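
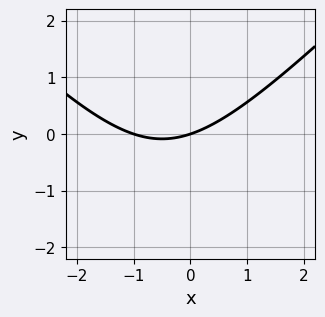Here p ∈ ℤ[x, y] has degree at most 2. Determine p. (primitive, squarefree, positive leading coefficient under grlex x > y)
(a) deg p = 2. A generic line meets the curve in up to 2 points.
(b) From the visible intercepts: it crosses the y-axis at the gridline y = 0; among the integer gridlines, it crosses the x-axis at x ∈ {-1, 0}.
(c) Fitting integer coefficients to these (and the overall shape) gives p.

x^2 - y^2 + x - 3*y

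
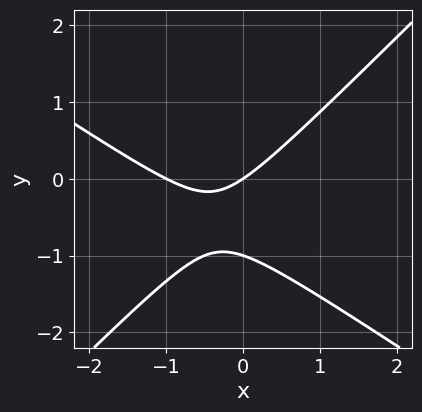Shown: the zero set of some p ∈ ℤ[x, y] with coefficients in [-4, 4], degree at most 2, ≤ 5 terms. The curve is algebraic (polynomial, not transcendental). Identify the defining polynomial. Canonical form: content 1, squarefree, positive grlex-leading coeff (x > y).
The degree is 2 — the shape is more complex than any degree-1 curve.
Observable constraints: the x-axis gridline crossings are at x ∈ {-1, 0}; the y-axis gridline crossings are at y ∈ {-1, 0}.
Together with the visible shape, these determine p as stated.

2*x^2 + x*y - 3*y^2 + 2*x - 3*y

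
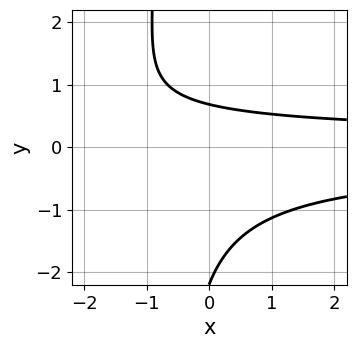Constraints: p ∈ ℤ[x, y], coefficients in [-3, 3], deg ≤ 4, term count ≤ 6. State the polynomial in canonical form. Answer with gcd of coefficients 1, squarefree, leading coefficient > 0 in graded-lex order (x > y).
3*x*y^2 + 2*y^2 + 3*y - 3

(a) Degree: a generic line meets the curve in up to 3 points, so deg p = 3.
(b) Against the integer gridlines: the curve avoids every integer x-axis point in the box.
(c) Putting this together gives p.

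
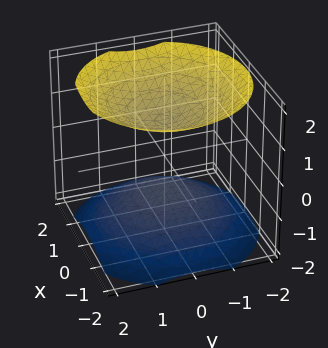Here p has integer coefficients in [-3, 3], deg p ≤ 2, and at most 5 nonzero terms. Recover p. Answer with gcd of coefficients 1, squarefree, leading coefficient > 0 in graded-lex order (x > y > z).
1. I count 2 distinct pieces. They look like related sheets of one shape, so recover p as a whole.
2. deg p = 2. Two separate bowl-shaped sheets opening away from each other; a quadric.
3. Symmetries: every cross-section ⟂ z is a circle, so x, y appear only via x² + y²; it's symmetric under z → −z, forcing even powers of z.
4. Checking where it meets the axes: among the integer gridlines, it crosses the z-axis at z ∈ {-1, 1}; no y-intercept at any integer in the box; no x-intercept at any integer in the box.
5. Fitting integer coefficients to these (and the overall shape) gives p.

2*x^2 + 2*y^2 - 3*z^2 + 3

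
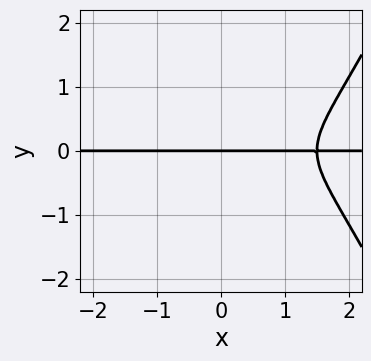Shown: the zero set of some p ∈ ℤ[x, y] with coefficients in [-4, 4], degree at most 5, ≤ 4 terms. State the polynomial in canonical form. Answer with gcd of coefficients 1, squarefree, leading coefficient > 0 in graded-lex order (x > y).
2*x^3*y - 3*x^2*y - 3*y^3

The degree is 4 — the shape is more complex than any degree-3 curve.
Checking where it meets the axes: every point of the x-axis in the box is on the curve; it meets the y-axis at y = 0 (among the integer gridlines).
Putting this together gives p.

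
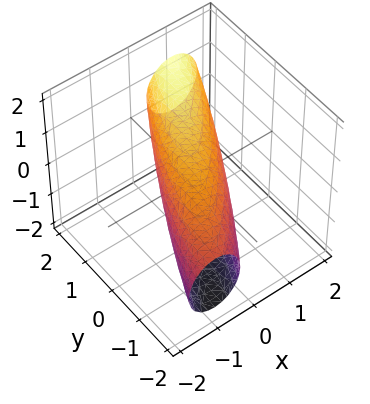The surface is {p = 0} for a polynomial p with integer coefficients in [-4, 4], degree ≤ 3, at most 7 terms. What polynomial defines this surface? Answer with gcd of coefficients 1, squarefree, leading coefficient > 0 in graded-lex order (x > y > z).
3*x^2 - 3*x*y + y^2 - y*z + 2*z^2 - 2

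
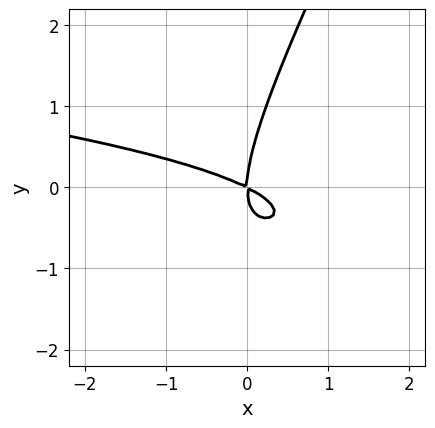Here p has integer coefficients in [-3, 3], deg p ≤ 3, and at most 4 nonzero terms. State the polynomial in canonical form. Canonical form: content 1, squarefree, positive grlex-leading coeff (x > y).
2*x*y^2 - y^3 + x^2 + 2*x*y

1. Degree: no degree-2 curve has this shape, so deg p = 3.
2. Observable constraints: it meets the x-axis at x = 0 (among the integer gridlines); it crosses the y-axis at the gridline y = 0.
3. Together with the visible shape, these determine p as stated.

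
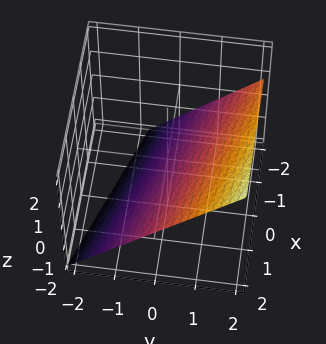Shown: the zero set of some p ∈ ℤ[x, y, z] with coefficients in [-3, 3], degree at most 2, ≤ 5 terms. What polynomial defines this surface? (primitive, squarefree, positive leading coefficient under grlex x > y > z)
(a) The degree is 1 — every cross-section is a straight line — this is a plane.
(b) Reading off the gridlines: one x-axis crossing is at x = 2.
(c) Putting this together gives p.

x + 3*y - 3*z - 2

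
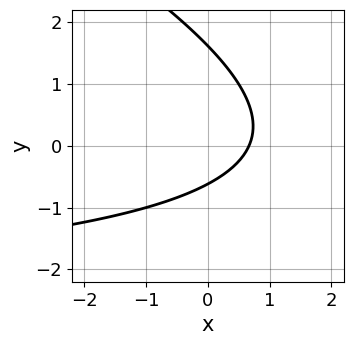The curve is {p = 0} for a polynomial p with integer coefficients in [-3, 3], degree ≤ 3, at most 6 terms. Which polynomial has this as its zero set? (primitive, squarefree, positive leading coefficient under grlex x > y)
x*y + 2*y^2 + 3*x - 2*y - 2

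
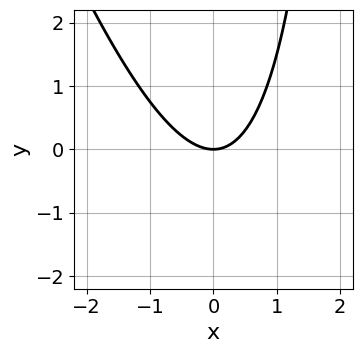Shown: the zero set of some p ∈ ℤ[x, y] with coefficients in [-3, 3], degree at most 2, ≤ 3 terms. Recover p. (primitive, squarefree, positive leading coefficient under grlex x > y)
1. The degree is 2 — the shape is more complex than any degree-1 curve.
2. Against the integer gridlines: one x-axis crossing is at x = 0; one y-axis crossing is at y = 0.
3. The integer polynomial consistent with all of this is the stated p.

3*x^2 + x*y - 3*y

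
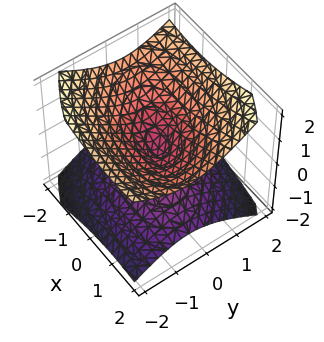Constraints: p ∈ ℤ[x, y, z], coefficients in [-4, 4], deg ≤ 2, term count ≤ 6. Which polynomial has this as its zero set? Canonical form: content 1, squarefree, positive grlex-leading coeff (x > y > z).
x^2 + x*y + 2*y^2 - 3*z^2

There are 2 components.
deg p = 2.
Checking where it meets the axes: it meets the y-axis at y = 0 (among the integer gridlines); it meets the z-axis at z = 0 (among the integer gridlines); one x-axis crossing is at x = 0.
Fitting integer coefficients to these (and the overall shape) gives p.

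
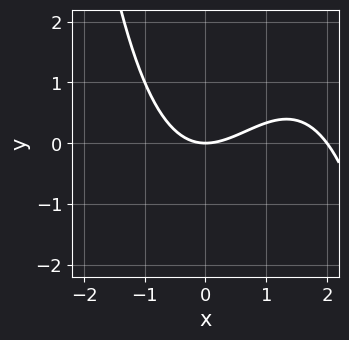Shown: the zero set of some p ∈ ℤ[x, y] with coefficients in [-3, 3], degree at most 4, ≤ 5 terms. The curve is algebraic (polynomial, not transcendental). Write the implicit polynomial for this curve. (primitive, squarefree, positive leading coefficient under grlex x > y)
x^3 - 2*x^2 + 3*y

First, the degree is 3 — a generic line meets the curve in up to 3 points.
Then, reading off the gridlines: it meets the y-axis at y = 0 (among the integer gridlines); among the integer gridlines, it crosses the x-axis at x ∈ {0, 2}.
Finally, matching integer coefficients to the picture gives p.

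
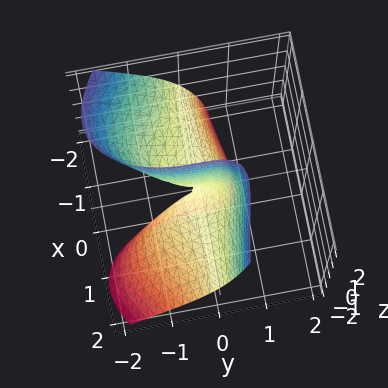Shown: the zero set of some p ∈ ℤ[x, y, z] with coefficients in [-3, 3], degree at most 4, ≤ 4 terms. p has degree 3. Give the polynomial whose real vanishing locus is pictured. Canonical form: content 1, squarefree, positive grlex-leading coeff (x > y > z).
First, deg p = 3. No degree-2 surface has this shape.
Then, from the axis intercepts and sections: one y-axis crossing is at y = 0; every point of the z-axis in the box is on the surface; every point of the x-axis in the box is on the surface.
Finally, matching integer coefficients to the picture gives p.

3*x^2*y + 2*x*y*z + y^3 - 3*x*z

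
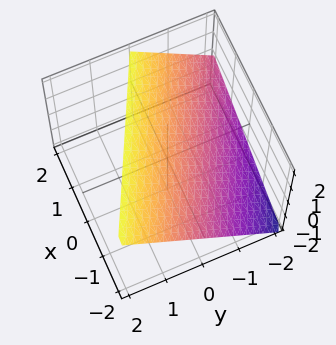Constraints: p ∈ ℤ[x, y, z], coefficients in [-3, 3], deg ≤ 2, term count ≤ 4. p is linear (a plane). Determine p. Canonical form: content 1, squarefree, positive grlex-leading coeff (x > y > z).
x + 2*y - 2*z + 2

(a) deg p = 1. The surface is flat (a plane).
(b) From the visible intercepts: it crosses the x-axis at the gridline x = -2; one z-axis crossing is at z = 1; one y-axis crossing is at y = -1.
(c) The integer polynomial consistent with all of this is the stated p.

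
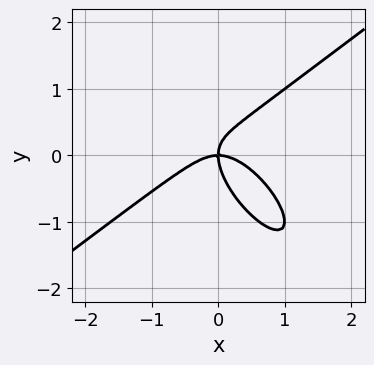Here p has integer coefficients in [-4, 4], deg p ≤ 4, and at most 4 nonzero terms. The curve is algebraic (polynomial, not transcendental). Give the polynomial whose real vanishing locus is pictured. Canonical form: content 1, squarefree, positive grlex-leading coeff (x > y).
x^3 - x*y^2 - y^3 + x*y

(a) The degree is 3 — a generic line meets the curve in up to 3 points.
(b) From the visible intercepts: it crosses the x-axis at the gridline x = 0; it meets the y-axis at y = 0 (among the integer gridlines).
(c) Solving for integer coefficients yields p as stated.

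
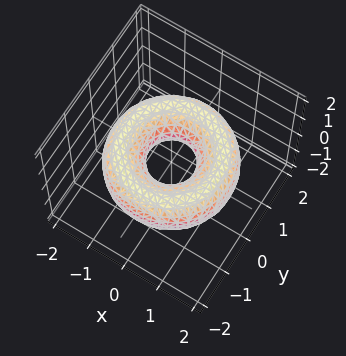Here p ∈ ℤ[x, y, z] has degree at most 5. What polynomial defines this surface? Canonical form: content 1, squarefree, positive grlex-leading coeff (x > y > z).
x^4 + 2*x^2*y^2 + y^4 - 3*x^2 - 3*y^2 + 3*z^2 + 1

First, the degree is 4 — a generic line meets the surface in up to 4 points.
Then, by symmetry, the z-axis is an axis of rotation, so x and y enter only as x² + y².
Next, reading off the gridlines: the surface avoids every integer z-axis point in the box; a circular section at z = 0 has radius between 0 and 1.
Finally, matching integer coefficients to the picture gives p.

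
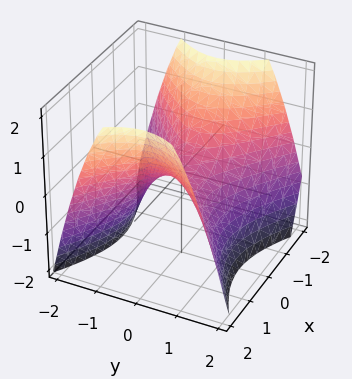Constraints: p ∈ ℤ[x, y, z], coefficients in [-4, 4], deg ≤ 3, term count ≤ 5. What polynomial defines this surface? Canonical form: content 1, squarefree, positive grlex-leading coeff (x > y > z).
(a) deg p = 2. A hyperbolic paraboloid; a quadric.
(b) Symmetries: it's symmetric under y → −y, forcing even powers of y; mirror symmetry x ↦ −x ⇒ only even powers of x.
(c) Observable constraints: one z-axis crossing is at z = 0; one y-axis crossing is at y = 0; it crosses the x-axis at the gridline x = 0.
(d) Matching integer coefficients to the picture gives p.

2*x^2 - 3*y^2 - 3*z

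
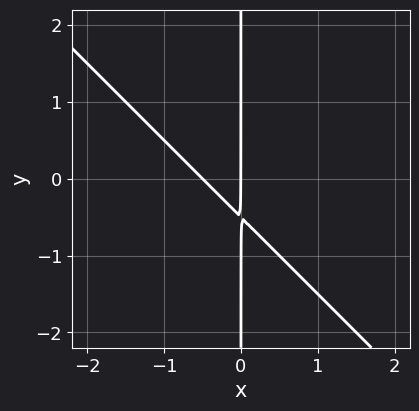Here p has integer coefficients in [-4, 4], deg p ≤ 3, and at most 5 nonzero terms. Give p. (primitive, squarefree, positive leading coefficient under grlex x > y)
2*x^2 + 2*x*y + x

First, degree: no degree-1 curve has this shape, so deg p = 2.
Next, observable constraints: the visible y-axis segment lies entirely on the curve; one x-axis crossing is at x = 0.
Finally, these observations pin down the coefficients.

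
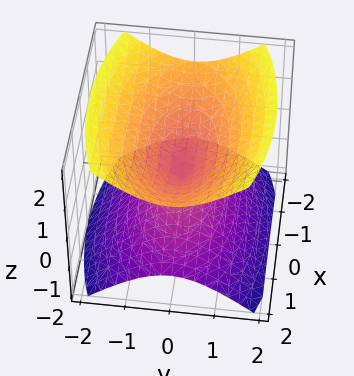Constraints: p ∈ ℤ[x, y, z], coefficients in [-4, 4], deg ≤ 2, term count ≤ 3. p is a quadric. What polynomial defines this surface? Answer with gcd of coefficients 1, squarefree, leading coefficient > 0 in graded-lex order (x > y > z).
x^2 + 3*y^2 - 3*z^2

There are 2 components.
Degree: a double cone through the origin; a quadric, so deg p = 2.
Symmetries: the y ↦ −y reflection is a symmetry, so y appears only in even powers; mirror symmetry x ↦ −x ⇒ only even powers of x; it's symmetric under z → −z, forcing even powers of z.
Checking where it meets the axes: one x-axis crossing is at x = 0; it crosses the z-axis at the gridline z = 0.
Solving for integer coefficients yields p as stated.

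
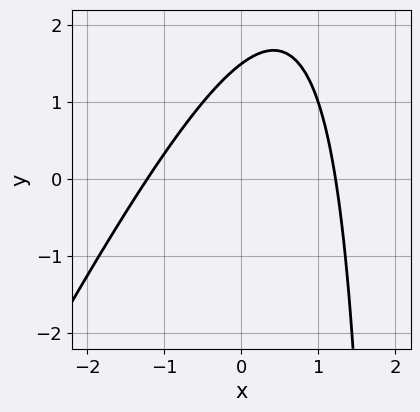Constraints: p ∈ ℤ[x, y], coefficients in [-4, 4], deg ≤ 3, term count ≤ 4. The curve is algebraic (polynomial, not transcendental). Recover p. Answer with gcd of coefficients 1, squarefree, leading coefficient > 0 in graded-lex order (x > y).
2*x^2 - x*y + 2*y - 3

1. Degree: a generic line meets the curve in up to 2 points, so deg p = 2.
2. Solving for integer coefficients yields p as stated.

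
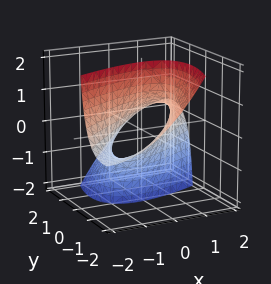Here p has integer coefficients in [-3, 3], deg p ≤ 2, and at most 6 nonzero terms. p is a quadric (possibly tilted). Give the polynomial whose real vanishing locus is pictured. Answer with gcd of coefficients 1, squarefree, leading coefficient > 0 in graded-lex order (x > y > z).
(a) deg p = 2. A generic line meets the surface in up to 2 points.
(b) From the visible intercepts: among the integer gridlines, it crosses the x-axis at x ∈ {-1, 1}; among the integer gridlines, it crosses the y-axis at y ∈ {-1, 1}; it misses every integer gridline on the z-axis.
(c) Fitting integer coefficients to these (and the overall shape) gives p.

x^2 - 2*x*y + y^2 + 2*y*z - 1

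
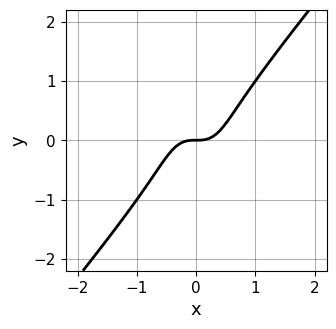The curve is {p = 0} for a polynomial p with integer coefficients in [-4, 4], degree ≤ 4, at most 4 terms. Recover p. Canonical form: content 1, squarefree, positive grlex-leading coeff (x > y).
deg p = 3. The shape is more complex than any degree-2 curve.
Against the integer gridlines: one x-axis crossing is at x = 0; one y-axis crossing is at y = 0.
Putting this together gives p.

3*x^3 - x^2*y - y^3 - y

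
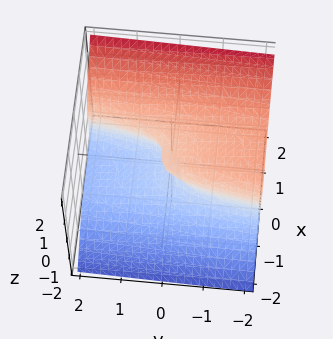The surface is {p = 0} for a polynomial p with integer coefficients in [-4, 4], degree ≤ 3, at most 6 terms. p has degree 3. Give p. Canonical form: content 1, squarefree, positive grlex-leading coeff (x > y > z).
3*x^3 - 3*z^3 - y + z

1. deg p = 3. A generic line meets the surface in up to 3 points.
2. Against the integer gridlines: it meets the y-axis at y = 0 (among the integer gridlines); it meets the x-axis at x = 0 (among the integer gridlines); it meets the z-axis at z = 0 (among the integer gridlines).
3. Matching integer coefficients to the picture gives p.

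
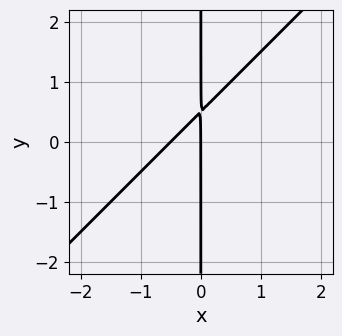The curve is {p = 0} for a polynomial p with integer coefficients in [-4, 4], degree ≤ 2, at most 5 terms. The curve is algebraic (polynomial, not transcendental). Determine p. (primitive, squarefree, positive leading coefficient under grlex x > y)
2*x^2 - 2*x*y + x

First, degree: no degree-1 curve has this shape, so deg p = 2.
Next, checking where it meets the axes: every point of the y-axis in the box is on the curve; it meets the x-axis at x = 0 (among the integer gridlines).
Finally, fitting integer coefficients to these (and the overall shape) gives p.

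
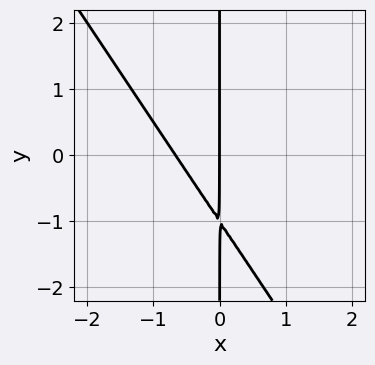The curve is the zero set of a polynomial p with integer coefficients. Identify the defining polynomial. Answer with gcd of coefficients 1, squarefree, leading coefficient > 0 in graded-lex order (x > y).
First, deg p = 2. The shape is more complex than any degree-1 curve.
Next, from the axis intercepts and sections: every point of the y-axis in the box is on the curve; it crosses the x-axis at the gridline x = 0.
Finally, the integer polynomial consistent with all of this is the stated p.

3*x^2 + 2*x*y + 2*x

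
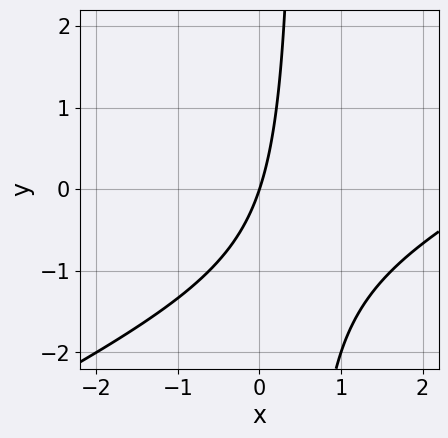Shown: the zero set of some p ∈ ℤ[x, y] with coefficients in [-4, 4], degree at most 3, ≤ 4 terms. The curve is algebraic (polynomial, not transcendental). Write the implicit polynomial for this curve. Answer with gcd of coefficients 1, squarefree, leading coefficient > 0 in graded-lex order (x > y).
(a) deg p = 2. The shape is more complex than any degree-1 curve.
(b) Checking where it meets the axes: one x-axis crossing is at x = 0; it meets the y-axis at y = 0 (among the integer gridlines).
(c) Putting this together gives p.

x^2 - 2*x*y - 3*x + y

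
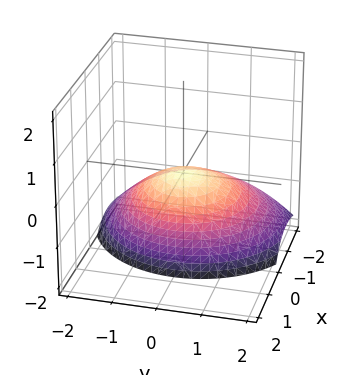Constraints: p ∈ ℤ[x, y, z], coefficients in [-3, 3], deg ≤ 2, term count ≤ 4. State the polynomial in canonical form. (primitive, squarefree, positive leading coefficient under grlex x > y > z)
1. The degree is 2 — no degree-1 surface has this shape.
2. Observable constraints: one z-axis crossing is at z = 0; it meets the x-axis at x = 0 (among the integer gridlines); it crosses the y-axis at the gridline y = 0.
3. These observations pin down the coefficients.

2*x^2 - 3*x*z + 2*y^2 + 3*z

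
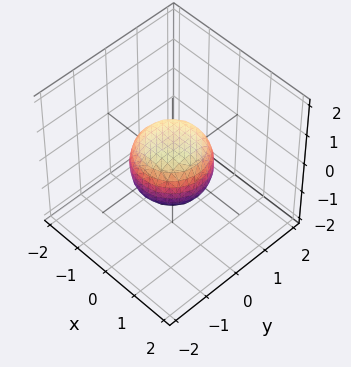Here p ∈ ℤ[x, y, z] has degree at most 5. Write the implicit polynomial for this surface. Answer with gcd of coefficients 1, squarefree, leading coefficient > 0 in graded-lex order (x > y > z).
2*x^4 + 4*x^2*y^2 + 2*y^4 - x^2 - y^2 + 2*z^2 - 1

Degree: no degree-3 surface has this shape, so deg p = 4.
Symmetries: the z-axis is an axis of rotation, so x and y enter only as x² + y².
From the axis intercepts and sections: the y-axis gridline crossings are at y ∈ {-1, 1}; a circular section at z = 0 has radius exactly 1; among the integer gridlines, it crosses the x-axis at x ∈ {-1, 1}.
Putting this together gives p.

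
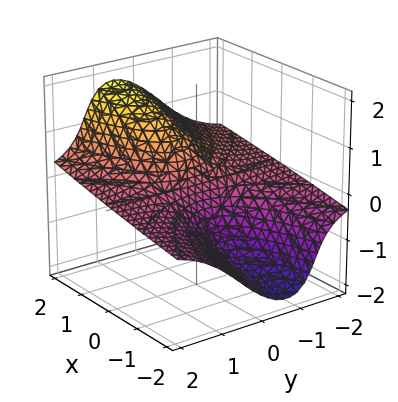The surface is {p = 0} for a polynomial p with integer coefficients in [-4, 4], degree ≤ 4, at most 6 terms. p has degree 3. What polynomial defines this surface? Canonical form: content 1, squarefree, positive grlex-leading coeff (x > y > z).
3*y^2*z - 2*y*z^2 + z^3 - 2*x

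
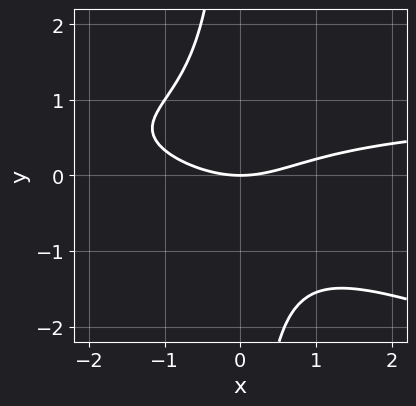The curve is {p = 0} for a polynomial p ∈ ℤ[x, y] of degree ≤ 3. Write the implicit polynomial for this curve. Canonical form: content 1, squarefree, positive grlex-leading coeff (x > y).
x^2*y + 3*x*y^2 - x^2 + 3*y

1. The degree is 3 — a generic line meets the curve in up to 3 points.
2. From the axis intercepts and sections: it meets the y-axis at y = 0 (among the integer gridlines); it meets the x-axis at x = 0 (among the integer gridlines).
3. Assembling these constraints gives the stated polynomial.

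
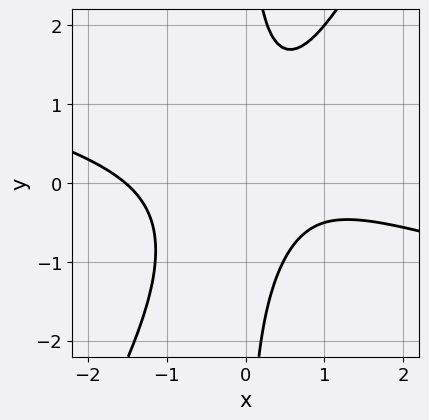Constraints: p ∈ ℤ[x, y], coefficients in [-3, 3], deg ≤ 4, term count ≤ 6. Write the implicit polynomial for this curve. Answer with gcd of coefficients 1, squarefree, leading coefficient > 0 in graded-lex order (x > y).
First, deg p = 3. No degree-2 curve has this shape.
Next, from the axis intercepts and sections: the curve avoids every integer y-axis point in the box.
Finally, together with the visible shape, these determine p as stated.

x^3 + 3*x^2*y - 2*x*y^2 - x + 2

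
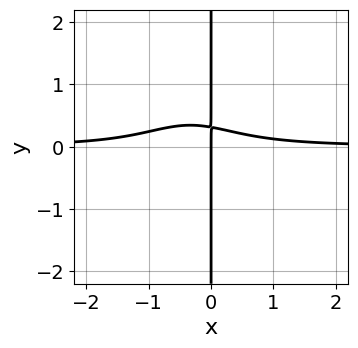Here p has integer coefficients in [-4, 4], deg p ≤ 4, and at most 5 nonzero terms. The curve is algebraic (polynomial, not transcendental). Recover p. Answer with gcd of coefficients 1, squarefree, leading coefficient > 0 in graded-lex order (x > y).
3*x^3*y + 2*x*y^3 + 2*x^2*y + 3*x*y - x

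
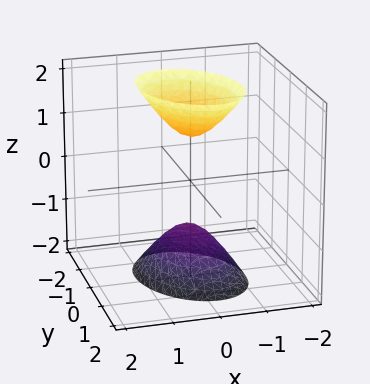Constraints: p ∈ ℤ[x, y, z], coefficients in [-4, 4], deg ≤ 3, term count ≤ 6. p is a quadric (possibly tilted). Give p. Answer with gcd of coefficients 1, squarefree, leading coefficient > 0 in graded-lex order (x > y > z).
3*x^2 + x*y + 2*y^2 - z^2 + 1

1. I count 2 distinct pieces. They look like related sheets of one shape, so recover p as a whole.
2. deg p = 2. A generic line meets the surface in up to 2 points.
3. Checking where it meets the axes: no y-intercept at any integer in the box; the z-axis gridline crossings are at z ∈ {-1, 1}; the surface avoids every integer x-axis point in the box.
4. The integer polynomial consistent with all of this is the stated p.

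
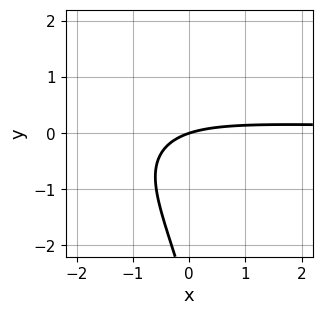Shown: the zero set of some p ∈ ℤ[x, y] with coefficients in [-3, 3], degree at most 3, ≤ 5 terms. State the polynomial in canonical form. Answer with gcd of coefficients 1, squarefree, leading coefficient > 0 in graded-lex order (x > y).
x^2*y + 3*x*y + y^2 - x + 3*y

1. Degree: a generic line meets the curve in up to 3 points, so deg p = 3.
2. From the visible intercepts: one y-axis crossing is at y = 0; it meets the x-axis at x = 0 (among the integer gridlines).
3. These observations pin down the coefficients.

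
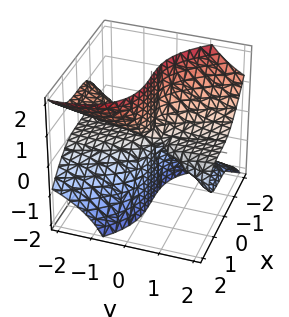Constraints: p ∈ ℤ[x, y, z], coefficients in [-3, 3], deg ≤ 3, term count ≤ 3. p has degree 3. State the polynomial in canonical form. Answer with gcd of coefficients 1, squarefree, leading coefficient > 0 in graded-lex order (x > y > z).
x^3 + y^2*z + 2*y*z^2

First, deg p = 3. No degree-2 surface has this shape.
Then, against the integer gridlines: one x-axis crossing is at x = 0; the visible z-axis segment lies entirely on the surface.
Finally, the integer polynomial consistent with all of this is the stated p. Check: (0, 1, 0) on the y-axis lies on the surface, and p(0, 1, 0) = 0. ✓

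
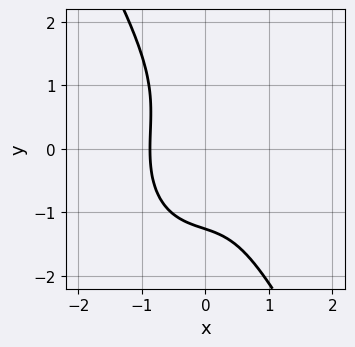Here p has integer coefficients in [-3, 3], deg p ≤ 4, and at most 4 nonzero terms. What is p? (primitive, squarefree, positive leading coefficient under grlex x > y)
First, degree: the shape is more complex than any degree-2 curve, so deg p = 3.
Finally, matching integer coefficients to the picture gives p.

3*x^3 + x*y^2 + y^3 + 2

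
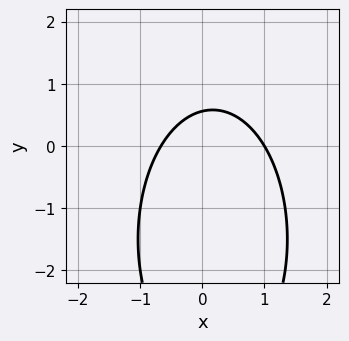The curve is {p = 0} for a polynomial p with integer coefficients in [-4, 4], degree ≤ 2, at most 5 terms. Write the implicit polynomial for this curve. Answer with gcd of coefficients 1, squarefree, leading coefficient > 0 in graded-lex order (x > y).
3*x^2 + y^2 - x + 3*y - 2

1. The degree is 2 — a generic line meets the curve in up to 2 points.
2. Against the integer gridlines: it meets the x-axis at x = 1 (among the integer gridlines).
3. These observations pin down the coefficients.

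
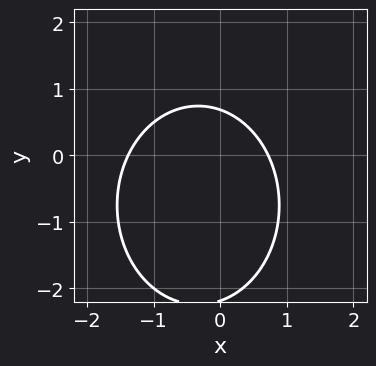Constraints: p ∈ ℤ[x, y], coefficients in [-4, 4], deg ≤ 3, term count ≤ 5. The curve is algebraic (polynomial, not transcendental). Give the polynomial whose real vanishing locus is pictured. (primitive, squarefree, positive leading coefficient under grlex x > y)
3*x^2 + 2*y^2 + 2*x + 3*y - 3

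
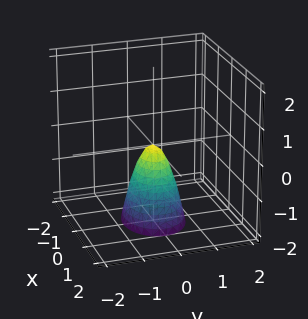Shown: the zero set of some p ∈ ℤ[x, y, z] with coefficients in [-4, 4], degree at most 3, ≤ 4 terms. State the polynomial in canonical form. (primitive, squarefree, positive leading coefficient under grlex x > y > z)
The degree is 2 — a paraboloid; a quadric.
Symmetries: the y ↦ −y reflection is a symmetry, so y appears only in even powers; the x ↦ −x reflection is a symmetry, so x appears only in even powers.
Checking where it meets the axes: it crosses the x-axis at the gridline x = 0; it meets the z-axis at z = 0 (among the integer gridlines); one y-axis crossing is at y = 0.
Putting this together gives p.

2*x^2 + 3*y^2 + z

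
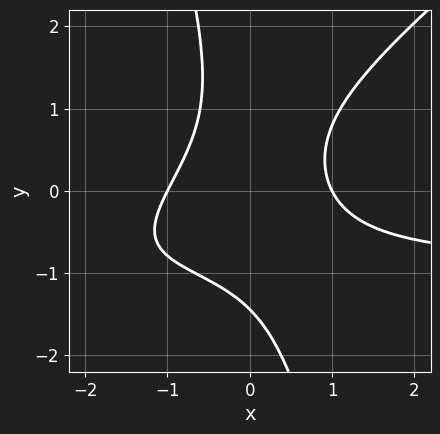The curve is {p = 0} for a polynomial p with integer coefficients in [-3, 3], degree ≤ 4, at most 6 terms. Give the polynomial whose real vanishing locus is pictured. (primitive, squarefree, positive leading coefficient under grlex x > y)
3*x^2*y - 3*x*y^2 - y^3 + 3*x^2 - 3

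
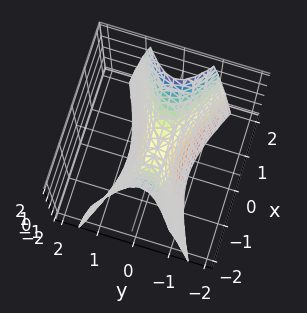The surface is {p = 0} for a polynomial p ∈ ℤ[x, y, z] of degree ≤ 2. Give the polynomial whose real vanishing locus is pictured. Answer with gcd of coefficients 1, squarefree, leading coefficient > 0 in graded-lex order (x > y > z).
First, deg p = 2. A hyperbolic paraboloid; a quadric.
Next, symmetries: it's symmetric under x → −x, forcing even powers of x; it's symmetric under y → −y, forcing even powers of y.
Then, reading off the gridlines: one y-axis crossing is at y = 0; one x-axis crossing is at x = 0; it crosses the z-axis at the gridline z = 0.
Finally, the integer polynomial consistent with all of this is the stated p.

x^2 - 3*y^2 - z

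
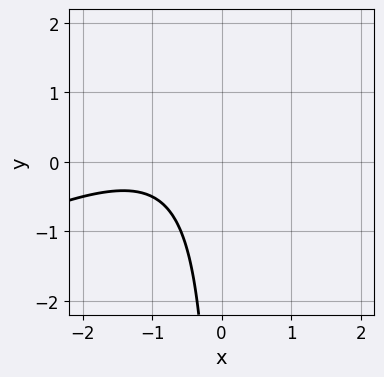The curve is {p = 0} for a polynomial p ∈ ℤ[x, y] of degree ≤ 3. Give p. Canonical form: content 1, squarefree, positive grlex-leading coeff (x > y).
First, degree: the shape is more complex than any degree-1 curve, so deg p = 2.
Next, checking where it meets the axes: no y-intercept at any integer in the box; the curve avoids every integer x-axis point in the box.
Finally, the integer polynomial consistent with all of this is the stated p.

x^2 - 2*x*y + 2*x + 2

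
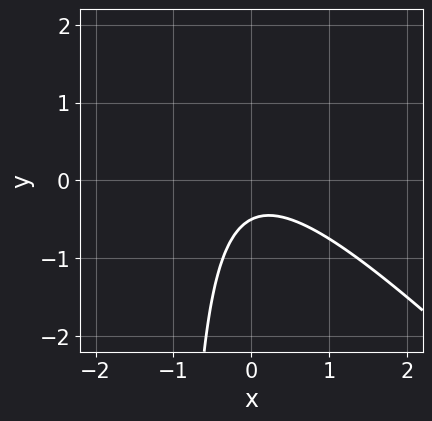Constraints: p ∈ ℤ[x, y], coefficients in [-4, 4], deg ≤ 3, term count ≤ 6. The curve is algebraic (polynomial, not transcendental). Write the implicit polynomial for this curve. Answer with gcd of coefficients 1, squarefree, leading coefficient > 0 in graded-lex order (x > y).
2*x^2 + 2*x*y + 2*y + 1

deg p = 2. The shape is more complex than any degree-1 curve.
Checking where it meets the axes: it misses every integer gridline on the x-axis.
Assembling these constraints gives the stated polynomial.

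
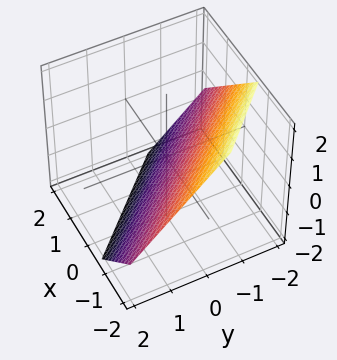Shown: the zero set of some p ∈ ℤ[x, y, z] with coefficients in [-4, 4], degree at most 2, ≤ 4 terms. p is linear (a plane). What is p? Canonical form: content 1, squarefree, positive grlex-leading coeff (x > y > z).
3*x + 3*y + 3*z + 2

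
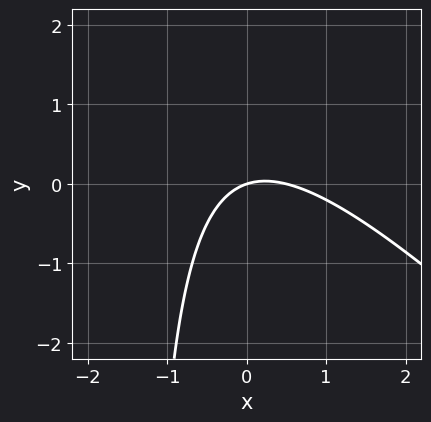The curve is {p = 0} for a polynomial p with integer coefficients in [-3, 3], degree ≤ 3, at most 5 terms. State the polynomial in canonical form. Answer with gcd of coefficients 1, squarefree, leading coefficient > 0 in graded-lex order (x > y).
2*x^2 + 2*x*y - x + 3*y

First, deg p = 2.
Next, against the integer gridlines: it meets the x-axis at x = 0 (among the integer gridlines); it crosses the y-axis at the gridline y = 0.
Finally, assembling these constraints gives the stated polynomial.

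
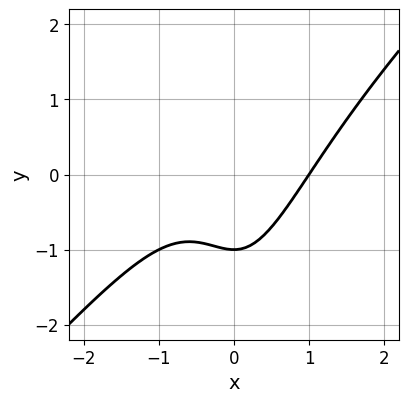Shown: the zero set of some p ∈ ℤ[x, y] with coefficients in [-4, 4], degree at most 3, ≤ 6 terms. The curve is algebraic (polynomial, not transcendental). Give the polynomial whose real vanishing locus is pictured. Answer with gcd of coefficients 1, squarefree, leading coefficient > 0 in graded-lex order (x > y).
x^3 - x^2*y - y - 1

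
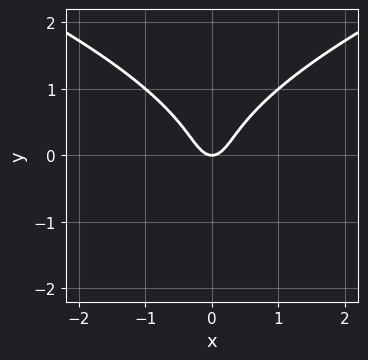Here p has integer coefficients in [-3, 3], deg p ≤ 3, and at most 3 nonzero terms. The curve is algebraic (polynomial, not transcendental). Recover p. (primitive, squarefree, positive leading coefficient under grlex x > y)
2*y^3 - 3*x^2 + y

(a) The degree is 3 — a generic line meets the curve in up to 3 points.
(b) Symmetries: it's symmetric under x → −x, forcing even powers of x.
(c) From the visible intercepts: it crosses the x-axis at the gridline x = 0; it crosses the y-axis at the gridline y = 0.
(d) These observations pin down the coefficients.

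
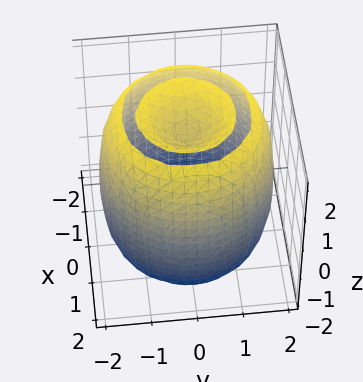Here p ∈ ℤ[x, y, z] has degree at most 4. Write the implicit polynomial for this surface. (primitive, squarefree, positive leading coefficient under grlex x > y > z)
x^4 + 2*x^2*y^2 + y^4 - 3*x^2 - 3*y^2 + z^2 - 2

(a) There are 2 components. Treating them together as one polynomial.
(b) The degree is 4 — the shape is more complex than any degree-3 surface.
(c) Symmetries: rotational symmetry about the z-axis ⇒ p depends on x, y only through x² + y².
(d) From the axis intercepts and sections: a circular section at z = -2 has radius exactly 1.
(e) Fitting integer coefficients to these (and the overall shape) gives p.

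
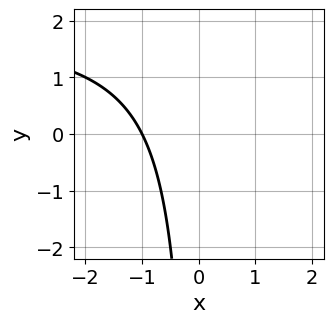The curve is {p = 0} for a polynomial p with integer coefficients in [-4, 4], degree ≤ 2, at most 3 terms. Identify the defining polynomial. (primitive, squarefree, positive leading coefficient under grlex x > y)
x*y - 2*x - 2

1. Degree: a generic line meets the curve in up to 2 points, so deg p = 2.
2. From the axis intercepts and sections: the curve avoids every integer y-axis point in the box; one x-axis crossing is at x = -1.
3. The integer polynomial consistent with all of this is the stated p.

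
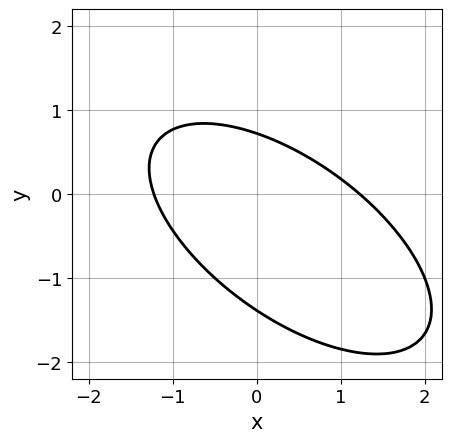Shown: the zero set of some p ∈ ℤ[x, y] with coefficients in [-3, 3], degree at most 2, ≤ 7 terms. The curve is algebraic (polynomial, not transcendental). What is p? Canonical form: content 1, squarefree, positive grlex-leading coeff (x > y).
1. Degree: the shape is more complex than any degree-1 curve, so deg p = 2.
2. Solving for integer coefficients yields p as stated.

2*x^2 + 3*x*y + 3*y^2 + 2*y - 3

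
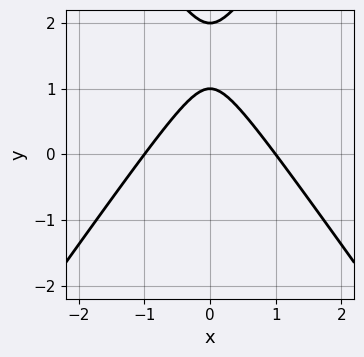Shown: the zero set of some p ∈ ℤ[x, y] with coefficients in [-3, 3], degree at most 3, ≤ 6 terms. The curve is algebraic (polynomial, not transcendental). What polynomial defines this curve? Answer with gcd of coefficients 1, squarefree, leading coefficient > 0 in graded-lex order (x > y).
(a) Degree: a generic line meets the curve in up to 2 points, so deg p = 2.
(b) Symmetries: mirror symmetry x ↦ −x ⇒ only even powers of x.
(c) Reading off the gridlines: among the integer gridlines, it crosses the y-axis at y ∈ {1, 2}; among the integer gridlines, it crosses the x-axis at x ∈ {-1, 1}.
(d) Together with the visible shape, these determine p as stated.

2*x^2 - y^2 + 3*y - 2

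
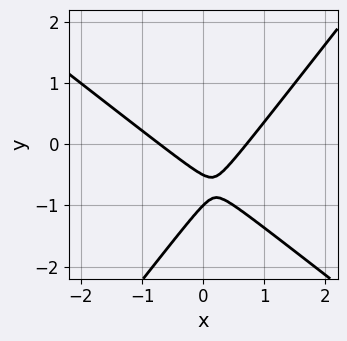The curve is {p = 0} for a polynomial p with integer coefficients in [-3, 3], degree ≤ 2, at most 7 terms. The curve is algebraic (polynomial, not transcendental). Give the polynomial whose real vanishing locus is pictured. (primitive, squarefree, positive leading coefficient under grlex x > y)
2*x^2 + x*y - 2*y^2 - 3*y - 1

Degree: a generic line meets the curve in up to 2 points, so deg p = 2.
Observable constraints: it crosses the y-axis at the gridline y = -1.
Matching integer coefficients to the picture gives p.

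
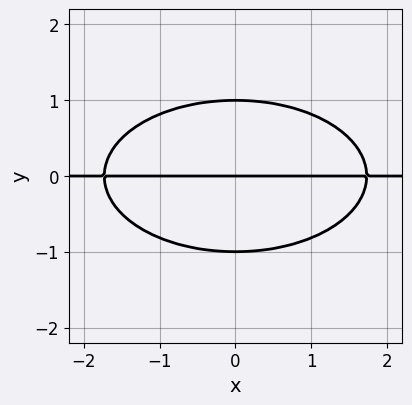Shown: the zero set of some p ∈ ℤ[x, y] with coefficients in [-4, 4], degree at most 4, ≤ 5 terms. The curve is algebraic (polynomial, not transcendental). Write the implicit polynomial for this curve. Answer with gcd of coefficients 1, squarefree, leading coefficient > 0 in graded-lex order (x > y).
x^2*y + 3*y^3 - 3*y

Degree: a generic line meets the curve in up to 3 points, so deg p = 3.
Symmetries: the x ↦ −x reflection is a symmetry, so x appears only in even powers.
Reading off the gridlines: the y-axis gridline crossings are at y ∈ {-1, 0, 1}; every point of the x-axis in the box is on the curve.
Together with the visible shape, these determine p as stated.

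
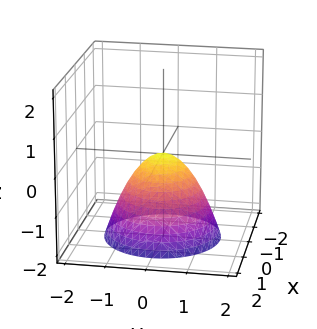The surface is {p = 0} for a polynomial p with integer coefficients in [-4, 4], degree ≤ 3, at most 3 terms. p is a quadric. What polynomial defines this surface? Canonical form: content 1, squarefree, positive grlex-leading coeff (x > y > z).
deg p = 2. A paraboloid; a quadric.
By symmetry, every cross-section ⟂ z is a circle, so x, y appear only via x² + y².
Against the integer gridlines: it meets the x-axis at x = 0 (among the integer gridlines); it meets the z-axis at z = 0 (among the integer gridlines); it meets the y-axis at y = 0 (among the integer gridlines).
The integer polynomial consistent with all of this is the stated p.

x^2 + y^2 + z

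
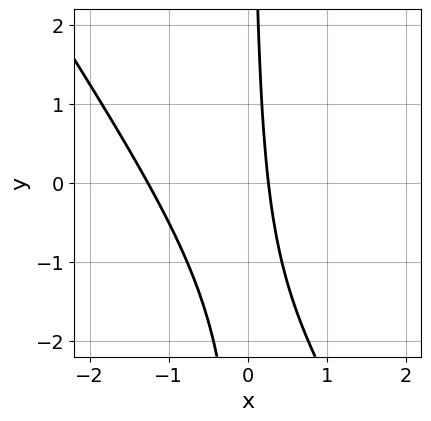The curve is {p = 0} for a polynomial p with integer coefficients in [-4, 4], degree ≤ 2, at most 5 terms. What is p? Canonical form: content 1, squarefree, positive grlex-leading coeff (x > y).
First, the degree is 2 — no degree-1 curve has this shape.
Next, from the axis intercepts and sections: the curve avoids every integer y-axis point in the box.
Finally, matching integer coefficients to the picture gives p.

3*x^2 + 2*x*y + 3*x - 1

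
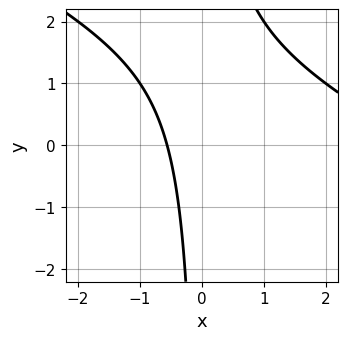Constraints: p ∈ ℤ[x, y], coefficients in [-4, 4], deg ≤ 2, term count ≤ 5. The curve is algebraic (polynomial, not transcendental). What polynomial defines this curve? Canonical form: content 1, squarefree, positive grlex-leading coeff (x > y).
deg p = 2.
Against the integer gridlines: no y-intercept at any integer in the box.
These observations pin down the coefficients.

x^2 + 2*x*y - 3*x - 2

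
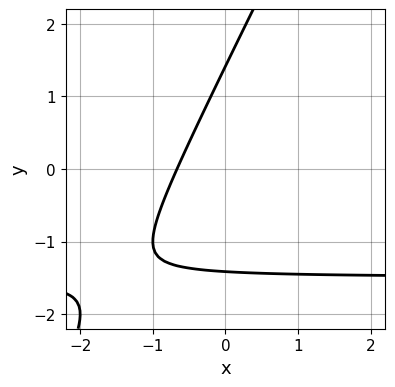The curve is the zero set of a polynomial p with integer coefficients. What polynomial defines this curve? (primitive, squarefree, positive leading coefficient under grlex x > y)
1. Degree: the shape is more complex than any degree-1 curve, so deg p = 2.
2. The integer polynomial consistent with all of this is the stated p.

2*x*y - y^2 + 3*x + 2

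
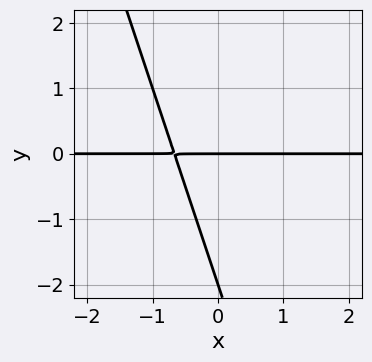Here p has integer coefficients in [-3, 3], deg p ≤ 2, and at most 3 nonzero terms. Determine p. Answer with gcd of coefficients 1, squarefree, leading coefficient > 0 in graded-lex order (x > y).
deg p = 2. The shape is more complex than any degree-1 curve.
Checking where it meets the axes: the y-axis gridline crossings are at y ∈ {-2, 0}; the visible x-axis segment lies entirely on the curve.
Together with the visible shape, these determine p as stated.

3*x*y + y^2 + 2*y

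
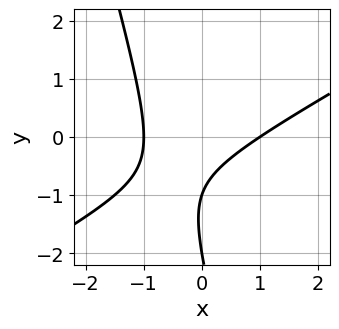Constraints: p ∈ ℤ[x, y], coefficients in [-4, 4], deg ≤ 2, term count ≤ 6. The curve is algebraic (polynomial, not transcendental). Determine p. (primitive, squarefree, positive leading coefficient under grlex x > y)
(a) deg p = 2.
(b) Checking where it meets the axes: the x-axis gridline crossings are at x ∈ {-1, 1}; among the integer gridlines, it crosses the y-axis at y ∈ {-2, -1}.
(c) Together with the visible shape, these determine p as stated.

2*x^2 - 3*x*y - y^2 - 3*y - 2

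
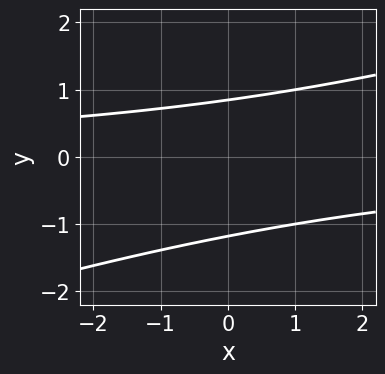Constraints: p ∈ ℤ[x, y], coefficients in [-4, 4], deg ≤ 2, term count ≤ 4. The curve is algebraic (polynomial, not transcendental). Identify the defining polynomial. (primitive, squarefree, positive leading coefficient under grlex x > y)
x*y - 3*y^2 - y + 3

First, the degree is 2 — a generic line meets the curve in up to 2 points.
Then, against the integer gridlines: no x-intercept at any integer in the box.
Finally, matching integer coefficients to the picture gives p.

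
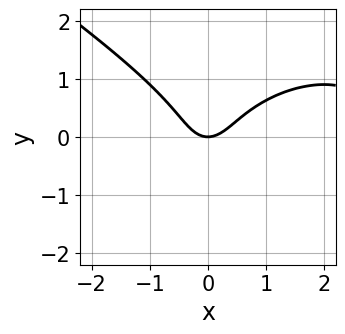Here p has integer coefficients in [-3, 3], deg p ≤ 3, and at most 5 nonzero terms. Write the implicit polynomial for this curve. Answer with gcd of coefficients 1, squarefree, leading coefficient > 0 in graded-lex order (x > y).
deg p = 3. No degree-2 curve has this shape.
Checking where it meets the axes: one y-axis crossing is at y = 0; it meets the x-axis at x = 0 (among the integer gridlines).
Fitting integer coefficients to these (and the overall shape) gives p.

x^3 + 3*y^3 - 3*x^2 + 2*y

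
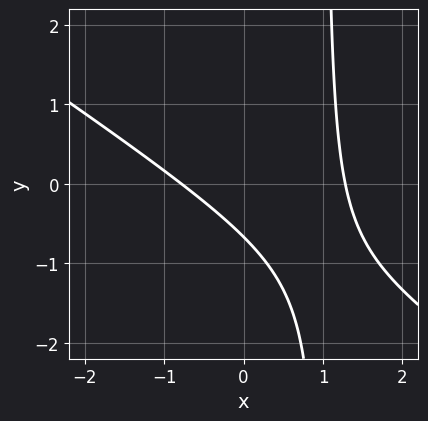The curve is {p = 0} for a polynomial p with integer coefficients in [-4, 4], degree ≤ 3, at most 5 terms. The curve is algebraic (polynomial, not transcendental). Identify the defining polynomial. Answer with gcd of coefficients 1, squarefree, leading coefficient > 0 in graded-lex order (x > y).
2*x^2 + 3*x*y - x - 3*y - 2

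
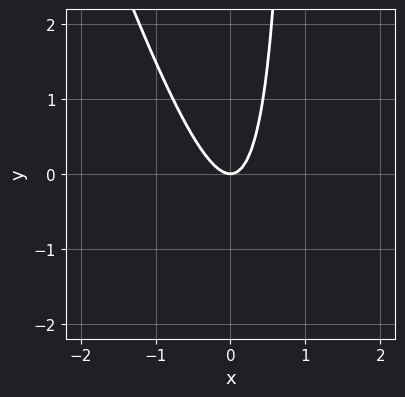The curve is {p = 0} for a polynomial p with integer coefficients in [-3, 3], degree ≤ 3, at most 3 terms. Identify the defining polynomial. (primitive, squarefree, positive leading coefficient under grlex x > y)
3*x^2 + x*y - y

(a) deg p = 2.
(b) Reading off the gridlines: it meets the x-axis at x = 0 (among the integer gridlines); one y-axis crossing is at y = 0.
(c) The integer polynomial consistent with all of this is the stated p.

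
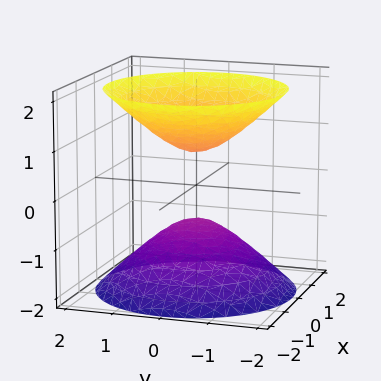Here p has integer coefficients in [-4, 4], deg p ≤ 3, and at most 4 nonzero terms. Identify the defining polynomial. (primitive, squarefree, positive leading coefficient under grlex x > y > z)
2*x^2 + 2*y^2 - 2*z^2 + 1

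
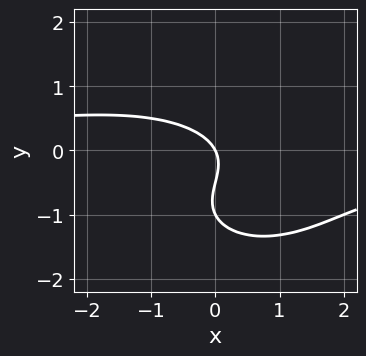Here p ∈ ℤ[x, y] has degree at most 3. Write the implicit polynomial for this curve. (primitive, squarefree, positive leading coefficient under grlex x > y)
(a) The degree is 3 — a generic line meets the curve in up to 3 points.
(b) Checking where it meets the axes: it crosses the x-axis at the gridline x = 0; the y-axis gridline crossings are at y ∈ {-1, 0}.
(c) Putting this together gives p.

x^2*y + 2*y^3 + 3*y^2 + 2*x + y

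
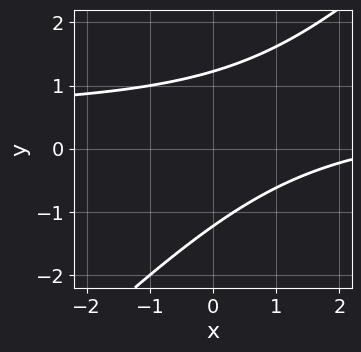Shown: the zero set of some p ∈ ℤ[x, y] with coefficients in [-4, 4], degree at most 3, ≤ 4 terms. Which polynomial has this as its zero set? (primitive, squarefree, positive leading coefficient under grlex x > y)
(a) The degree is 2 — the shape is more complex than any degree-1 curve.
(b) From the visible intercepts: the curve avoids every integer x-axis point in the box.
(c) Putting this together gives p.

2*x*y - 2*y^2 - x + 3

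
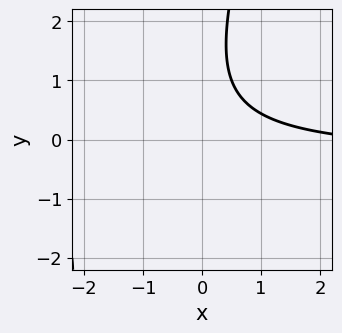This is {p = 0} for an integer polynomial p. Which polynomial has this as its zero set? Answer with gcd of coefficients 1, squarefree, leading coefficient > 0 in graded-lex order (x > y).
First, deg p = 2. A generic line meets the curve in up to 2 points.
Then, checking where it meets the axes: the curve avoids every integer y-axis point in the box; it misses every integer gridline on the x-axis.
Finally, solving for integer coefficients yields p as stated.

3*x*y - y^2 + x + 2*y - 3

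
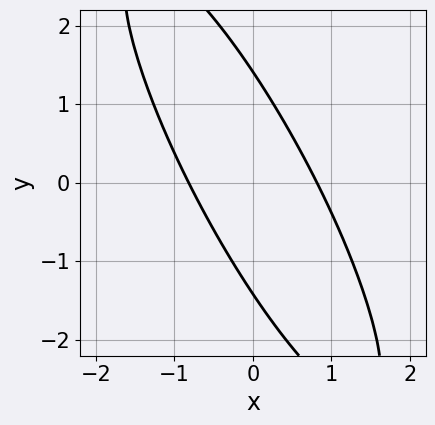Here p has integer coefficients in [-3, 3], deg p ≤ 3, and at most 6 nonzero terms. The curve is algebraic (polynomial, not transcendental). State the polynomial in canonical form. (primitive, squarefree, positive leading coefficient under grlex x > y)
(a) Degree: the shape is more complex than any degree-1 curve, so deg p = 2.
(b) The integer polynomial consistent with all of this is the stated p.

3*x^2 + 3*x*y + y^2 - 2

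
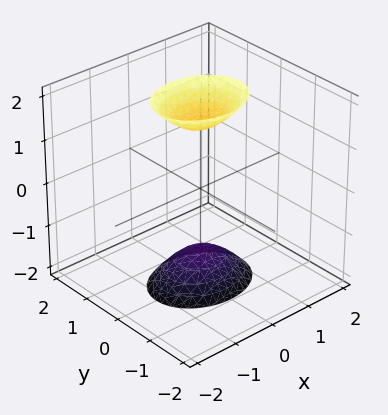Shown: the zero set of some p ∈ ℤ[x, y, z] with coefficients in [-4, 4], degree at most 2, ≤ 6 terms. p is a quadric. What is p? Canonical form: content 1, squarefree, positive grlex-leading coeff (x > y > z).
There are 2 components.
The degree is 2 — two sheets facing apart; a quadric.
Symmetries: it's symmetric under y → −y, forcing even powers of y; the x ↦ −x reflection is a symmetry, so x appears only in even powers; the z ↦ −z reflection is a symmetry, so z appears only in even powers.
From the axis intercepts and sections: no y-intercept at any integer in the box; it misses every integer gridline on the x-axis.
The integer polynomial consistent with all of this is the stated p.

2*x^2 + 3*y^2 - z^2 + 2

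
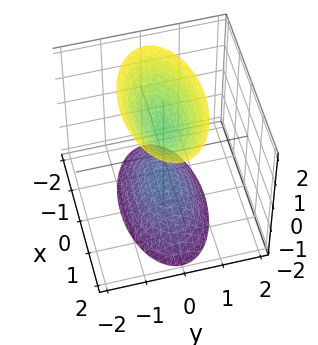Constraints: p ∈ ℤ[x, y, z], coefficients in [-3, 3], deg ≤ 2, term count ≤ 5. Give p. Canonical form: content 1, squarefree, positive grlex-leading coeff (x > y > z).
x^2 + 3*y^2 - z^2 + 1

1. There are 2 components.
2. deg p = 2.
3. Symmetries: mirror symmetry x ↦ −x ⇒ only even powers of x; it's symmetric under z → −z, forcing even powers of z; the y ↦ −y reflection is a symmetry, so y appears only in even powers.
4. Observable constraints: the z-axis gridline crossings are at z ∈ {-1, 1}; no x-intercept at any integer in the box; no y-intercept at any integer in the box.
5. Fitting integer coefficients to these (and the overall shape) gives p.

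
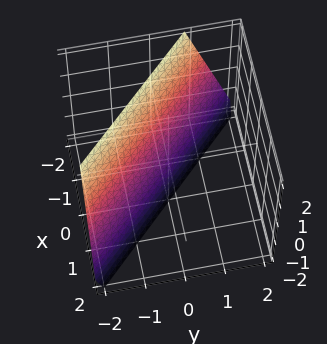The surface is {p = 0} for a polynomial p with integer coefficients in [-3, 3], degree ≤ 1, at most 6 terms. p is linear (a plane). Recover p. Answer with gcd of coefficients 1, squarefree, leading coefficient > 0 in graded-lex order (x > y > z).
3*x + 3*y + z + 2

(a) Degree: every cross-section is a straight line — this is a plane, so deg p = 1.
(b) From the visible intercepts: one z-axis crossing is at z = -2.
(c) The integer polynomial consistent with all of this is the stated p.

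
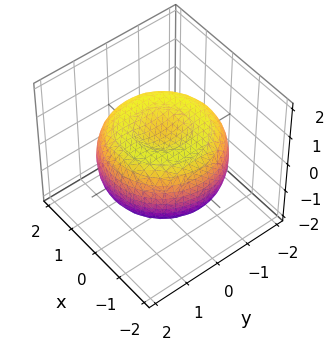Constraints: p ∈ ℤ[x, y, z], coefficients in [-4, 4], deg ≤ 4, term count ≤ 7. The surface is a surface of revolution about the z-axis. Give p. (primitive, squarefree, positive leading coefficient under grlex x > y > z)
x^4 + 2*x^2*y^2 + y^4 - 2*x^2 - 2*y^2 + 3*z^2 - 2

(a) Degree: the shape is more complex than any degree-3 surface, so deg p = 4.
(b) Symmetry: every cross-section ⟂ z is a circle, so x, y appear only via x² + y².
(c) From the axis intercepts and sections: a circular section at z = -1 has radius exactly 1.
(d) Together with the visible shape, these determine p as stated.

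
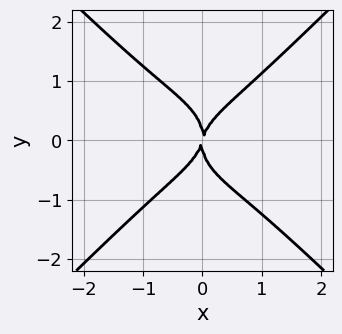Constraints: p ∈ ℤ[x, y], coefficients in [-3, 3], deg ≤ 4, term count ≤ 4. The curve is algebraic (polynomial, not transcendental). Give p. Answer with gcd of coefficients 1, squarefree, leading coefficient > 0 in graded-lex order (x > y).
3*x^4 - 3*y^4 + 3*x^2 - x*y

deg p = 4. No degree-3 curve has this shape.
Observable constraints: it crosses the y-axis at the gridline y = 0; one x-axis crossing is at x = 0.
The integer polynomial consistent with all of this is the stated p.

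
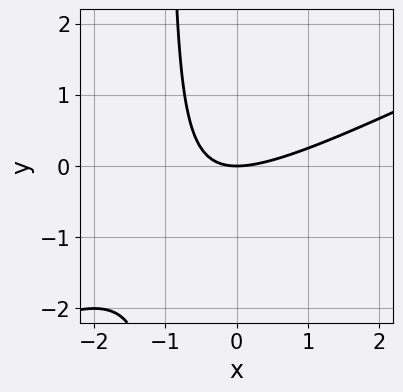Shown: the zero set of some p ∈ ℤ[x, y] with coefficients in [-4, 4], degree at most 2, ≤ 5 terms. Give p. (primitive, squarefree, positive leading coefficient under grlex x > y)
(a) Degree: a generic line meets the curve in up to 2 points, so deg p = 2.
(b) Checking where it meets the axes: it meets the y-axis at y = 0 (among the integer gridlines); it meets the x-axis at x = 0 (among the integer gridlines).
(c) Solving for integer coefficients yields p as stated.

x^2 - 2*x*y - 2*y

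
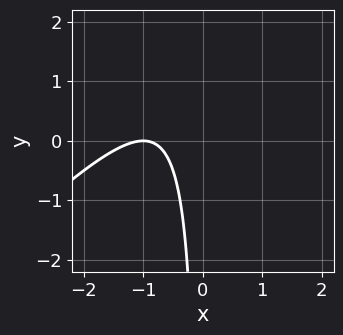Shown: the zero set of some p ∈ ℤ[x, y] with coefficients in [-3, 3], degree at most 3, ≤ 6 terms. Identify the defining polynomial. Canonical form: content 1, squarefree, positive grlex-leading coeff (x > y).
x^2 - x*y + 2*x + 1

1. Degree: a generic line meets the curve in up to 2 points, so deg p = 2.
2. From the visible intercepts: it crosses the x-axis at the gridline x = -1; the curve avoids every integer y-axis point in the box.
3. The integer polynomial consistent with all of this is the stated p.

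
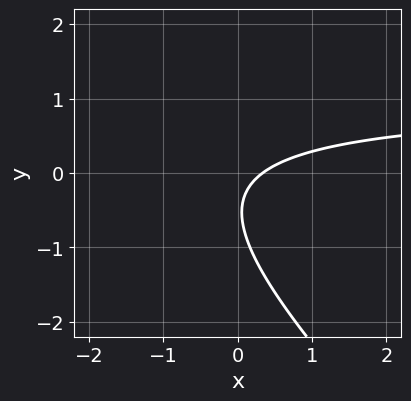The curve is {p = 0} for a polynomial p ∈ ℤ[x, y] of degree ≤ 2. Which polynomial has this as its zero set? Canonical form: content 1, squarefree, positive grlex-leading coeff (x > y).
1. The degree is 2 — a generic line meets the curve in up to 2 points.
2. Reading off the gridlines: the curve avoids every integer y-axis point in the box.
3. Putting this together gives p.

3*x*y + 3*y^2 - 3*x + 3*y + 1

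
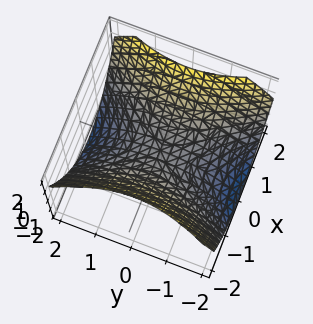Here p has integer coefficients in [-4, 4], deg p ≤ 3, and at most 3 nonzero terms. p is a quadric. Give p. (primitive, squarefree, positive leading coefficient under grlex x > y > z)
2*x^2 - y^2 - 3*z

The degree is 2 — a hyperbolic paraboloid; a quadric.
Symmetries: it's symmetric under y → −y, forcing even powers of y; the x ↦ −x reflection is a symmetry, so x appears only in even powers.
From the visible intercepts: one y-axis crossing is at y = 0; it meets the x-axis at x = 0 (among the integer gridlines); it crosses the z-axis at the gridline z = 0.
Solving for integer coefficients yields p as stated.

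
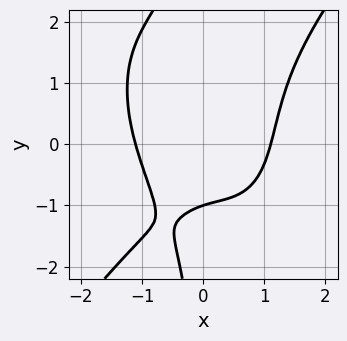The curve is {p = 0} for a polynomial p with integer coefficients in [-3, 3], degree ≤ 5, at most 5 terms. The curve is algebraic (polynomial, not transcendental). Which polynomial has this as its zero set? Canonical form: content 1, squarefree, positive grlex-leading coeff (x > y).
(a) Degree: a generic line meets the curve in up to 4 points, so deg p = 4.
(b) From the visible intercepts: it meets the y-axis at y = -1 (among the integer gridlines).
(c) The integer polynomial consistent with all of this is the stated p.

2*x^4 - x*y^3 - 3*y - 3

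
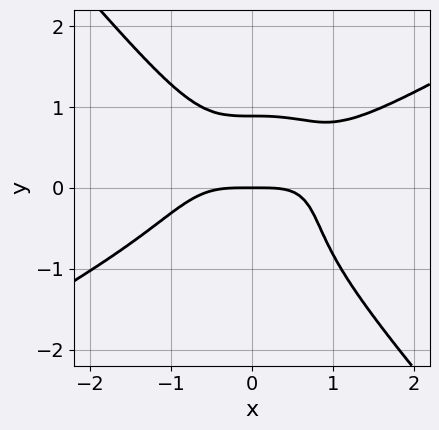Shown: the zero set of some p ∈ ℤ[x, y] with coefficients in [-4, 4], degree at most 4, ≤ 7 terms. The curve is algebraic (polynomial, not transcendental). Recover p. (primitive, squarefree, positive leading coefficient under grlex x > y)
(a) Degree: the shape is more complex than any degree-3 curve, so deg p = 4.
(b) From the visible intercepts: it meets the y-axis at y = 0 (among the integer gridlines); it crosses the x-axis at the gridline x = 0.
(c) These observations pin down the coefficients.

2*x^4 - 3*x^3*y - 3*y^4 - y^2 + 3*y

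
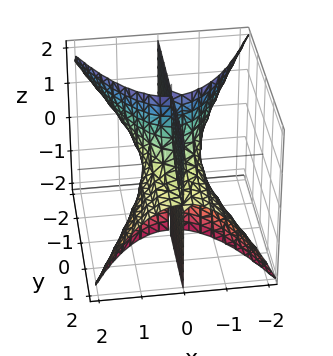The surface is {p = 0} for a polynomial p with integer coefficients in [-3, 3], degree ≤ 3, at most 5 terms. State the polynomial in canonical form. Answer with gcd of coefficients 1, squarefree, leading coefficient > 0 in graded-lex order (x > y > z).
First, there are 2 components. Treating them together as one polynomial.
Next, deg p = 3. The shape is more complex than any degree-2 surface.
Next, against the integer gridlines: every point of the y-axis in the box is on the surface; every point of the z-axis in the box is on the surface; it meets the x-axis at x = 0 (among the integer gridlines).
Finally, together with the visible shape, these determine p as stated.

2*x^3 + 2*x*y*z - x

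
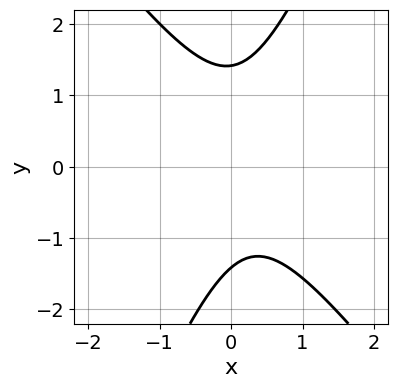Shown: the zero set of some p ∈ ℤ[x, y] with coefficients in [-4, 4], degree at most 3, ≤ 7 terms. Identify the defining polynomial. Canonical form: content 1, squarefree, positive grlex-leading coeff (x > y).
3*x^2 + x*y - y^2 - x + 2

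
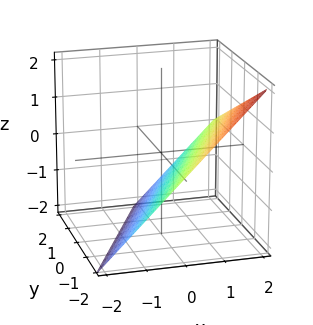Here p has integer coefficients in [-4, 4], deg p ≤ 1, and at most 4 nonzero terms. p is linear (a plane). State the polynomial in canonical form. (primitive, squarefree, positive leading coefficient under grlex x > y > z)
2*x - y - 2*z - 2

Degree: every cross-section is a straight line — this is a plane, so deg p = 1.
Observable constraints: it crosses the y-axis at the gridline y = -2; one x-axis crossing is at x = 1; it crosses the z-axis at the gridline z = -1.
Putting this together gives p.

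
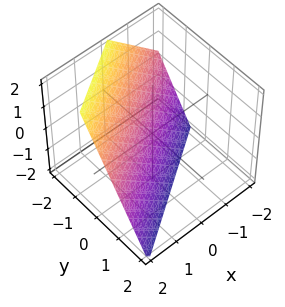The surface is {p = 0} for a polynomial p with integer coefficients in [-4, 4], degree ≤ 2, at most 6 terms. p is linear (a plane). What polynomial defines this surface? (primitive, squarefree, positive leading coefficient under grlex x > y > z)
1. deg p = 1. The surface is flat (a plane).
2. From the axis intercepts and sections: it crosses the x-axis at the gridline x = 1; it crosses the z-axis at the gridline z = -1.
3. The integer polynomial consistent with all of this is the stated p.

2*x - 3*y - 2*z - 2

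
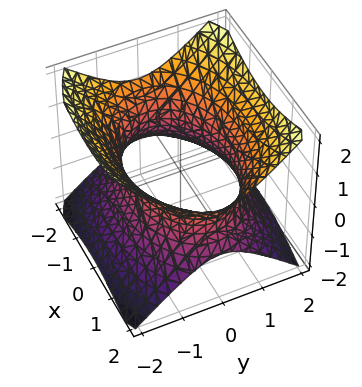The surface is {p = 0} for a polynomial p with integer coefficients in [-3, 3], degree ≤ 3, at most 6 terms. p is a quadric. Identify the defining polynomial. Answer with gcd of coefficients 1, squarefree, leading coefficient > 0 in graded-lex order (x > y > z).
x^2 + 2*y^2 - 2*z^2 - 3

First, the degree is 2 — one connected sheet with a waist; a quadric.
Then, symmetries: the y ↦ −y reflection is a symmetry, so y appears only in even powers; mirror symmetry x ↦ −x ⇒ only even powers of x; mirror symmetry z ↦ −z ⇒ only even powers of z.
Then, against the integer gridlines: no z-intercept at any integer in the box.
Finally, matching integer coefficients to the picture gives p.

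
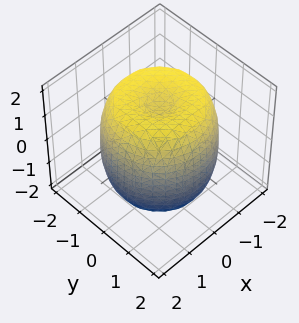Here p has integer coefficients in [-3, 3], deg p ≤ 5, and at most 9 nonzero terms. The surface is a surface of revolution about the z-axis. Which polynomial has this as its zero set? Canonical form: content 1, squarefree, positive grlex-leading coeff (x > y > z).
x^4 + 2*x^2*y^2 + y^4 - 2*x^2 - 2*y^2 + z^2 - 2

deg p = 4. A generic line meets the surface in up to 4 points.
Symmetries: rotational symmetry about the z-axis ⇒ p depends on x, y only through x² + y².
Checking where it meets the axes: a circular section at z = -1 has radius between 1 and 2.
Assembling these constraints gives the stated polynomial.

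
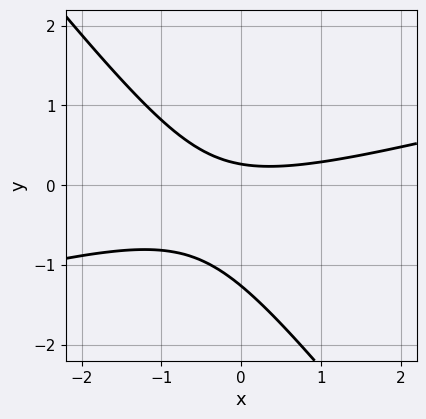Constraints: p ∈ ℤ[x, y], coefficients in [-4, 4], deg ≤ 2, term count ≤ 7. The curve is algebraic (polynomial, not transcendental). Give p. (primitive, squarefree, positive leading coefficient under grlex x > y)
x^2 - 3*x*y - 3*y^2 - 3*y + 1

(a) Degree: a generic line meets the curve in up to 2 points, so deg p = 2.
(b) Reading off the gridlines: no x-intercept at any integer in the box.
(c) Together with the visible shape, these determine p as stated.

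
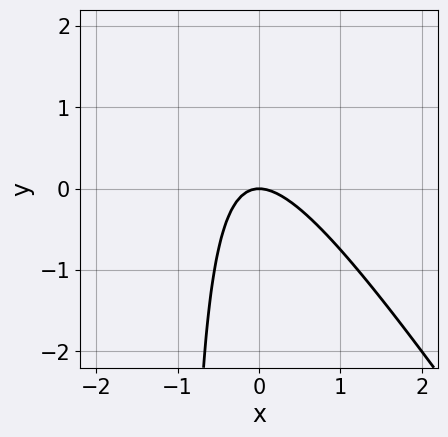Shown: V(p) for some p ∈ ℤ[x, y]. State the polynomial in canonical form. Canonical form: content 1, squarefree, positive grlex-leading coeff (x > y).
First, degree: no degree-1 curve has this shape, so deg p = 2.
Then, from the visible intercepts: it meets the x-axis at x = 0 (among the integer gridlines); it crosses the y-axis at the gridline y = 0.
Finally, together with the visible shape, these determine p as stated.

3*x^2 + 2*x*y + 2*y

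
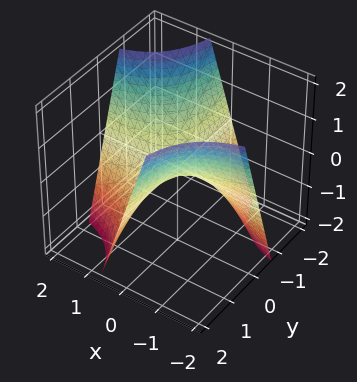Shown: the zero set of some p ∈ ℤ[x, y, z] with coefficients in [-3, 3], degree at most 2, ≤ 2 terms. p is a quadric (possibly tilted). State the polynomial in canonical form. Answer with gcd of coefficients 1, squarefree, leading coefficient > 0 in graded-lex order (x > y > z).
(a) Degree: a generic line meets the surface in up to 2 points, so deg p = 2.
(b) Against the integer gridlines: the visible y-axis segment lies entirely on the surface; every point of the x-axis in the box is on the surface; it meets the z-axis at z = 0 (among the integer gridlines).
(c) These observations pin down the coefficients.

3*x*y + 2*z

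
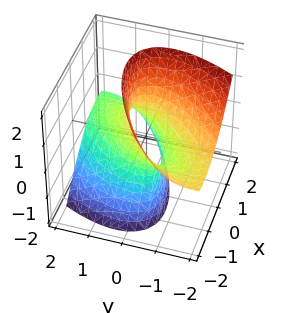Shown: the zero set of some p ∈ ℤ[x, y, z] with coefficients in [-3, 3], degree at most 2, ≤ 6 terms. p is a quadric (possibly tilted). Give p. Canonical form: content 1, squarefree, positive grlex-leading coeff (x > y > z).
2*x^2 - 3*x*y + 2*y^2 + 3*y*z - z^2 - 1

deg p = 2. No degree-1 surface has this shape.
Checking where it meets the axes: the surface avoids every integer z-axis point in the box.
Fitting integer coefficients to these (and the overall shape) gives p.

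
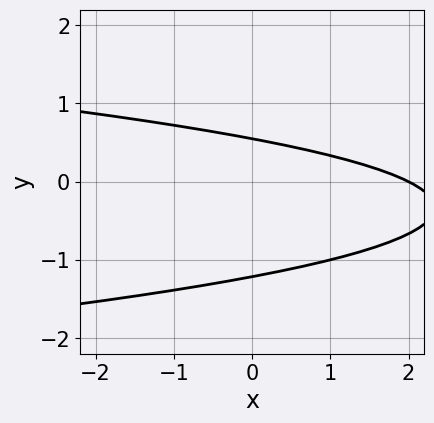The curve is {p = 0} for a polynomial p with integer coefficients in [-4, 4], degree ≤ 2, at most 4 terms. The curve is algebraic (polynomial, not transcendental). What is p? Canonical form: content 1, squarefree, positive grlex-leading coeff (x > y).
3*y^2 + x + 2*y - 2

1. deg p = 2.
2. Against the integer gridlines: it crosses the x-axis at the gridline x = 2.
3. Matching integer coefficients to the picture gives p.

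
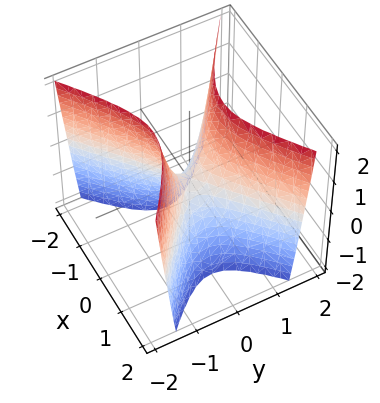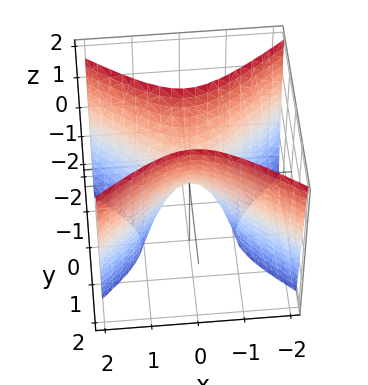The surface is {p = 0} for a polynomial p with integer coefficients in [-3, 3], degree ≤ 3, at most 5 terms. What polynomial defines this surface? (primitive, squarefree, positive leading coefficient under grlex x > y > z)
2*x^2 - 3*y^2 + z

The degree is 2 — a saddle surface; a quadric.
Symmetries: the x ↦ −x reflection is a symmetry, so x appears only in even powers; it's symmetric under y → −y, forcing even powers of y.
From the visible intercepts: one x-axis crossing is at x = 0; one z-axis crossing is at z = 0.
Solving for integer coefficients yields p as stated.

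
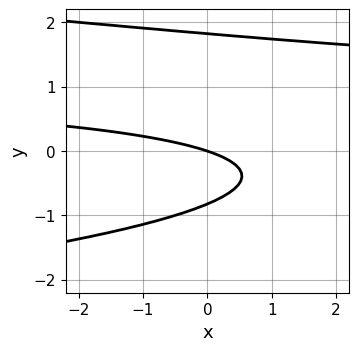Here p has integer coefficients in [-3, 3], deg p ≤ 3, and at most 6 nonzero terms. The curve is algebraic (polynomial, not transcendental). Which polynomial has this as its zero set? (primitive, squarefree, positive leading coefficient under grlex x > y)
1. deg p = 3.
2. Against the integer gridlines: it meets the y-axis at y = 0 (among the integer gridlines); one x-axis crossing is at x = 0.
3. Matching integer coefficients to the picture gives p.

2*y^3 + x*y - 2*y^2 - x - 3*y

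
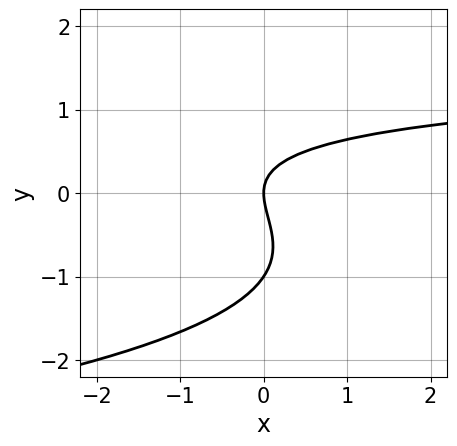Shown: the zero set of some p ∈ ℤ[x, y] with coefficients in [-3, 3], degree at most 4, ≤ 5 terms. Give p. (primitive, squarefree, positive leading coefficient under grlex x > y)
(a) Degree: a generic line meets the curve in up to 3 points, so deg p = 3.
(b) From the visible intercepts: it crosses the x-axis at the gridline x = 0; the y-axis gridline crossings are at y ∈ {-1, 0}.
(c) Solving for integer coefficients yields p as stated.

2*y^3 + x*y + 2*y^2 - 2*x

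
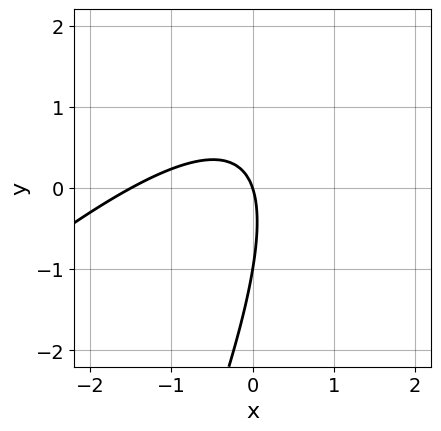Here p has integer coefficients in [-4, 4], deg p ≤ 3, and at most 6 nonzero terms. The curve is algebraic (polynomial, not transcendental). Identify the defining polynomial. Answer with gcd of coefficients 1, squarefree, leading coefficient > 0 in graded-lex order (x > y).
2*x^2 - 3*x*y + y^2 + 3*x + y

(a) deg p = 2. A generic line meets the curve in up to 2 points.
(b) From the axis intercepts and sections: among the integer gridlines, it crosses the y-axis at y ∈ {-1, 0}; it meets the x-axis at x = 0 (among the integer gridlines).
(c) Matching integer coefficients to the picture gives p.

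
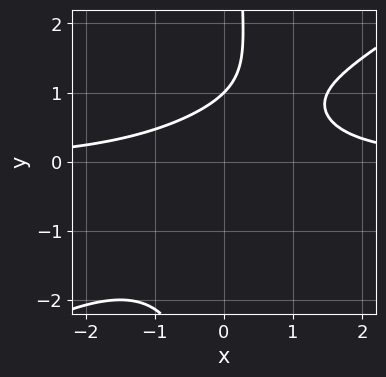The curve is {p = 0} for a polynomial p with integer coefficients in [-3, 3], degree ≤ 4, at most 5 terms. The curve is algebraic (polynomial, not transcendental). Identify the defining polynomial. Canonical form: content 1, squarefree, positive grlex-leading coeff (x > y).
2*x^2*y - 3*x*y^2 + 3*y - 3

The degree is 3 — the shape is more complex than any degree-2 curve.
Reading off the gridlines: the curve avoids every integer x-axis point in the box; one y-axis crossing is at y = 1.
Matching integer coefficients to the picture gives p.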